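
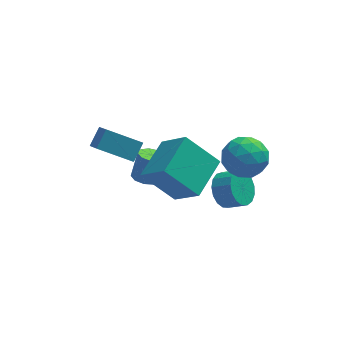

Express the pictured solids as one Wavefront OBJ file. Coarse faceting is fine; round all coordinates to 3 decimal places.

v 1.773 -1.642 1.022
v 2.422 -2.558 0.792
v 0.838 -2.622 2.288
v 1.487 -3.538 2.058
v 1.945 -2.628 2.583
v 2.523 -2.022 1.8
v 0.737 -3.158 1.28
v 1.315 -2.552 0.497
v 1.782 -3.495 0.951
v 2.529 -3.167 1.757
v 0.731 -2.013 1.323
v 1.478 -1.685 2.129
v 2.18 -2.013 0.796
v 1.08 -3.167 2.284
v 1.35 -2.632 2.593
v 1.731 -3.17 2.457
v 2.239 -1.699 1.389
v 2.621 -2.237 1.253
v 2.34 -2.279 2.306
v 0.639 -2.943 1.827
v 1.021 -3.481 1.691
v 1.529 -2.01 0.623
v 1.91 -2.548 0.487
v 0.92 -2.901 0.774
v 2.185 -3.103 0.754
v 1.635 -3.679 1.498
v 1.194 -3.456 1.041
v 1.534 -3.099 0.581
v 2.624 -2.91 1.228
v 2.074 -3.487 1.972
v 2.344 -2.952 2.28
v 2.683 -2.595 1.82
v 2.248 -3.461 1.321
v 1.186 -1.693 1.108
v 0.636 -2.27 1.852
v 0.577 -2.585 1.26
v 0.916 -2.228 0.8
v 1.625 -1.501 1.582
v 1.075 -2.077 2.326
v 1.726 -2.081 2.499
v 2.066 -1.724 2.039
v 1.012 -1.719 1.759
v -2.315 1.669 -4.211
v -1.936 2.213 -4.492
v -1.546 2.635 -3.15
v -1.925 2.091 -2.869
v -2.398 2.358 -4.403
v -2.008 2.78 -3.061
v -2.821 2.181 -4.225
v -2.431 2.602 -2.882
v -3.008 1.764 -4.04
v -2.618 2.186 -2.697
v -2.87 1.303 -3.935
v -2.48 1.725 -2.593
v -2.473 1.013 -3.959
v -2.082 1.435 -2.617
v -2.001 1.03 -4.102
v -1.611 1.452 -2.759
v -1.677 1.346 -4.295
v -1.287 1.768 -2.953
v -1.651 1.813 -4.449
v -1.261 2.235 -3.107
v -2.903 -1.241 -0.649
v -1.96 -2.323 0.744
v -1.675 0.507 -0.122
v -0.732 -0.575 1.271
v -1.408 -1.845 -2.131
v -0.465 -2.927 -0.738
v -0.18 -0.097 -1.604
v 0.763 -1.179 -0.211
v -3.367 0.079 -0.755
v -3.146 -0.932 0.097
v -4.99 0.458 0.116
v -4.769 -0.553 0.967
v -2.851 0.753 -0.087
v -2.63 -0.258 0.764
v -4.474 1.132 0.783
v -4.253 0.121 1.635
v 1.198 0.146 -4.068
v 1.605 -0.195 -4.892
v 2.409 -0.627 -4.315
v 2.002 -0.286 -3.492
v 1.796 0.23 -4.84
v 2.601 -0.202 -4.263
v 1.85 0.636 -4.611
v 2.655 0.204 -4.034
v 1.755 0.93 -4.258
v 2.559 0.498 -3.681
v 1.532 1.044 -3.861
v 2.336 0.612 -3.285
v 1.232 0.952 -3.512
v 2.037 0.52 -2.935
v 0.925 0.676 -3.29
v 1.729 0.244 -2.714
v 0.68 0.278 -3.247
v 1.484 -0.154 -2.67
v 0.554 -0.15 -3.392
v 1.358 -0.582 -2.815
v 0.575 -0.51 -3.691
v 1.379 -0.942 -3.115
v 0.739 -0.72 -4.077
v 1.543 -1.152 -3.501
v 1.008 -0.731 -4.461
v 1.812 -1.164 -3.885
v 1.321 -0.542 -4.755
v 2.125 -0.974 -4.179
f 1 38 17
f 38 12 41
f 17 41 6
f 38 41 17
f 1 17 13
f 17 6 18
f 13 18 2
f 17 18 13
f 1 13 22
f 13 2 23
f 22 23 8
f 13 23 22
f 1 22 34
f 22 8 37
f 34 37 11
f 22 37 34
f 1 34 38
f 34 11 42
f 38 42 12
f 34 42 38
f 2 18 29
f 18 6 32
f 29 32 10
f 18 32 29
f 6 41 19
f 41 12 40
f 19 40 5
f 41 40 19
f 12 42 39
f 42 11 35
f 39 35 3
f 42 35 39
f 11 37 36
f 37 8 24
f 36 24 7
f 37 24 36
f 8 23 28
f 23 2 25
f 28 25 9
f 23 25 28
f 4 30 16
f 30 10 31
f 16 31 5
f 30 31 16
f 4 16 14
f 16 5 15
f 14 15 3
f 16 15 14
f 4 14 21
f 14 3 20
f 21 20 7
f 14 20 21
f 4 21 26
f 21 7 27
f 26 27 9
f 21 27 26
f 4 26 30
f 26 9 33
f 30 33 10
f 26 33 30
f 5 31 19
f 31 10 32
f 19 32 6
f 31 32 19
f 3 15 39
f 15 5 40
f 39 40 12
f 15 40 39
f 7 20 36
f 20 3 35
f 36 35 11
f 20 35 36
f 9 27 28
f 27 7 24
f 28 24 8
f 27 24 28
f 10 33 29
f 33 9 25
f 29 25 2
f 33 25 29
f 44 43 47
f 44 47 45
f 45 47 48
f 45 48 46
f 47 43 49
f 47 49 48
f 48 49 50
f 48 50 46
f 49 43 51
f 49 51 50
f 50 51 52
f 50 52 46
f 51 43 53
f 51 53 52
f 52 53 54
f 52 54 46
f 53 43 55
f 53 55 54
f 54 55 56
f 54 56 46
f 55 43 57
f 55 57 56
f 56 57 58
f 56 58 46
f 57 43 59
f 57 59 58
f 58 59 60
f 58 60 46
f 59 43 61
f 59 61 60
f 60 61 62
f 60 62 46
f 61 43 44
f 61 44 62
f 62 44 45
f 62 45 46
f 64 66 63
f 67 64 63
f 63 66 65
f 65 67 63
f 64 70 66
f 68 64 67
f 68 70 64
f 66 70 65
f 69 67 65
f 65 70 69
f 69 68 67
f 70 68 69
f 72 74 71
f 75 72 71
f 71 74 73
f 73 75 71
f 72 78 74
f 76 72 75
f 76 78 72
f 74 78 73
f 77 75 73
f 73 78 77
f 77 76 75
f 78 76 77
f 80 79 83
f 80 83 81
f 81 83 84
f 81 84 82
f 83 79 85
f 83 85 84
f 84 85 86
f 84 86 82
f 85 79 87
f 85 87 86
f 86 87 88
f 86 88 82
f 87 79 89
f 87 89 88
f 88 89 90
f 88 90 82
f 89 79 91
f 89 91 90
f 90 91 92
f 90 92 82
f 91 79 93
f 91 93 92
f 92 93 94
f 92 94 82
f 93 79 95
f 93 95 94
f 94 95 96
f 94 96 82
f 95 79 97
f 95 97 96
f 96 97 98
f 96 98 82
f 97 79 99
f 97 99 98
f 98 99 100
f 98 100 82
f 99 79 101
f 99 101 100
f 100 101 102
f 100 102 82
f 101 79 103
f 101 103 102
f 102 103 104
f 102 104 82
f 103 79 105
f 103 105 104
f 104 105 106
f 104 106 82
f 105 79 80
f 105 80 106
f 106 80 81
f 106 81 82



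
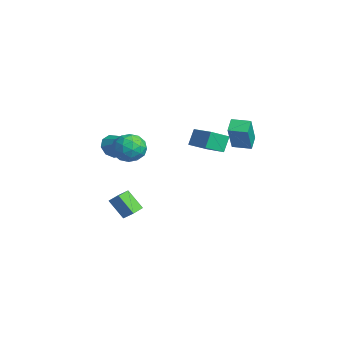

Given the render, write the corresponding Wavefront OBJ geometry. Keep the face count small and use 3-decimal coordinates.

v 3.33 2.988 2.878
v 4.262 2.337 4.62
v 2.717 3.441 3.375
v 3.649 2.791 5.117
v 3.971 3.869 2.863
v 4.903 3.219 4.605
v 3.358 4.323 3.36
v 4.29 3.672 5.102
v -3.088 -1.494 0.87
v -2.571 -1.668 0.218
v -1.372 -0.966 2.09
v -2.731 -1.109 0.202
v -3.058 -0.731 0.498
v -3.399 -0.709 0.968
v -3.594 -1.055 1.393
v -3.553 -1.606 1.573
v -3.294 -2.105 1.424
v -2.938 -2.318 1.017
v -2.653 -2.145 0.54
v -0.537 -1.141 2.188
v 0.431 -0.801 2.091
v 0.029 -2.699 2.369
v 0.997 -2.359 2.272
v 0.448 -2.12 3.111
v 0.099 -1.157 2.999
v 0.361 -2.343 1.461
v 0.012 -1.38 1.349
v 0.986 -1.544 1.642
v 1.04 -1.406 2.662
v -0.58 -2.094 1.798
v -0.526 -1.956 2.818
v -0.102 -0.834 2.124
v 0.562 -2.666 2.336
v 0.24 -2.525 2.829
v 0.809 -2.325 2.772
v -0.298 -1.044 2.657
v 0.271 -0.844 2.601
v 0.281 -1.619 3.2
v 0.189 -2.656 1.859
v 0.758 -2.456 1.803
v -0.349 -1.175 1.688
v 0.22 -0.975 1.631
v 0.179 -1.881 1.26
v 0.793 -1.071 1.803
v 1.125 -1.987 1.909
v 0.752 -1.977 1.432
v 0.546 -1.411 1.367
v 0.824 -0.99 2.402
v 1.157 -1.906 2.508
v 0.834 -1.765 3.001
v 0.629 -1.199 2.936
v 1.15 -1.426 2.138
v -0.697 -1.594 1.952
v -0.364 -2.51 2.058
v -0.169 -2.301 1.524
v -0.374 -1.735 1.459
v -0.665 -1.513 2.551
v -0.333 -2.429 2.657
v -0.086 -2.089 3.093
v -0.292 -1.523 3.028
v -0.69 -2.074 2.322
v -2.773 -1.387 -2.938
v -2.256 -0.966 -2.379
v -2.018 -0.788 -4.088
v -1.501 -0.367 -3.529
v -2.139 -2.173 -2.931
v -1.622 -1.752 -2.372
v -1.384 -1.574 -4.081
v -0.867 -1.153 -3.522
v 0.428 1.621 2.009
v 0.078 2.088 2.976
v 0.352 2.733 1.443
v 0.002 3.201 2.411
v 2.098 1.959 2.449
v 1.748 2.427 3.417
v 2.022 3.072 1.884
v 1.672 3.539 2.851
f 2 4 1
f 5 2 1
f 1 4 3
f 3 5 1
f 2 8 4
f 6 2 5
f 6 8 2
f 4 8 3
f 7 5 3
f 3 8 7
f 7 6 5
f 8 6 7
f 10 9 12
f 10 12 11
f 12 9 13
f 12 13 11
f 13 9 14
f 13 14 11
f 14 9 15
f 14 15 11
f 15 9 16
f 15 16 11
f 16 9 17
f 16 17 11
f 17 9 18
f 17 18 11
f 18 9 19
f 18 19 11
f 19 9 10
f 19 10 11
f 20 57 36
f 57 31 60
f 36 60 25
f 57 60 36
f 20 36 32
f 36 25 37
f 32 37 21
f 36 37 32
f 20 32 41
f 32 21 42
f 41 42 27
f 32 42 41
f 20 41 53
f 41 27 56
f 53 56 30
f 41 56 53
f 20 53 57
f 53 30 61
f 57 61 31
f 53 61 57
f 21 37 48
f 37 25 51
f 48 51 29
f 37 51 48
f 25 60 38
f 60 31 59
f 38 59 24
f 60 59 38
f 31 61 58
f 61 30 54
f 58 54 22
f 61 54 58
f 30 56 55
f 56 27 43
f 55 43 26
f 56 43 55
f 27 42 47
f 42 21 44
f 47 44 28
f 42 44 47
f 23 49 35
f 49 29 50
f 35 50 24
f 49 50 35
f 23 35 33
f 35 24 34
f 33 34 22
f 35 34 33
f 23 33 40
f 33 22 39
f 40 39 26
f 33 39 40
f 23 40 45
f 40 26 46
f 45 46 28
f 40 46 45
f 23 45 49
f 45 28 52
f 49 52 29
f 45 52 49
f 24 50 38
f 50 29 51
f 38 51 25
f 50 51 38
f 22 34 58
f 34 24 59
f 58 59 31
f 34 59 58
f 26 39 55
f 39 22 54
f 55 54 30
f 39 54 55
f 28 46 47
f 46 26 43
f 47 43 27
f 46 43 47
f 29 52 48
f 52 28 44
f 48 44 21
f 52 44 48
f 63 65 62
f 66 63 62
f 62 65 64
f 64 66 62
f 63 69 65
f 67 63 66
f 67 69 63
f 65 69 64
f 68 66 64
f 64 69 68
f 68 67 66
f 69 67 68
f 71 73 70
f 74 71 70
f 70 73 72
f 72 74 70
f 71 77 73
f 75 71 74
f 75 77 71
f 73 77 72
f 76 74 72
f 72 77 76
f 76 75 74
f 77 75 76



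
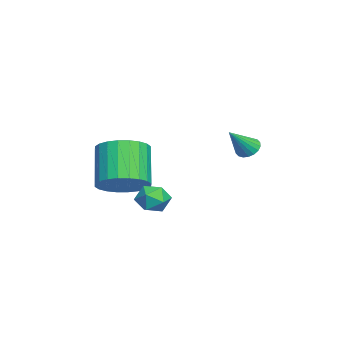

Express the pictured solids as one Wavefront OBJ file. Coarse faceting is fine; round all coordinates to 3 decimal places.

v -2.586 -0.025 -2.579
v -1.944 0.12 -2.328
v -2.116 -0.52 -3.492
v -1.474 -0.375 -3.241
v -1.879 -0.853 -2.918
v -2.169 -0.547 -2.354
v -1.891 0.147 -3.466
v -2.181 0.453 -2.902
v -1.514 0.227 -2.876
v -1.507 -0.391 -2.537
v -2.553 -0.009 -3.283
v -2.546 -0.627 -2.944
v -2.295 -1.282 -2.399
v -1.51 -1.36 -1.769
v -2.659 -1.496 -0.352
v -3.445 -1.418 -0.981
v -1.564 -0.97 -1.776
v -2.713 -1.105 -0.358
v -1.73 -0.628 -1.878
v -2.879 -0.763 -0.46
v -1.982 -0.385 -2.059
v -3.131 -0.52 -0.641
v -2.281 -0.278 -2.292
v -3.431 -0.413 -0.874
v -2.583 -0.325 -2.541
v -3.732 -0.46 -1.123
v -2.841 -0.517 -2.768
v -3.99 -0.652 -1.351
v -3.016 -0.826 -2.94
v -4.165 -0.961 -1.522
v -3.081 -1.204 -3.028
v -4.23 -1.34 -1.611
v -3.027 -1.595 -3.022
v -4.176 -1.73 -1.604
v -2.861 -1.937 -2.92
v -4.01 -2.072 -1.502
v -2.609 -2.18 -2.739
v -3.758 -2.315 -1.321
v -2.309 -2.287 -2.506
v -3.459 -2.422 -1.088
v -2.008 -2.24 -2.257
v -3.157 -2.375 -0.839
v -1.75 -2.048 -2.029
v -2.899 -2.183 -0.612
v -1.575 -1.739 -1.858
v -2.724 -1.874 -0.44
v -3.249 3.059 -0.778
v -2.829 3.108 -1.063
v -2.511 2.421 0.198
v -2.828 3.298 -0.94
v -2.911 3.441 -0.784
v -3.061 3.508 -0.627
v -3.248 3.486 -0.5
v -3.435 3.379 -0.428
v -3.585 3.209 -0.426
v -3.669 3.009 -0.493
v -3.669 2.819 -0.617
v -3.586 2.676 -0.773
v -3.437 2.609 -0.93
v -3.25 2.631 -1.057
v -3.063 2.738 -1.128
v -2.912 2.908 -1.131
f 1 12 6
f 1 6 2
f 1 2 8
f 1 8 11
f 1 11 12
f 2 6 10
f 6 12 5
f 12 11 3
f 11 8 7
f 8 2 9
f 4 10 5
f 4 5 3
f 4 3 7
f 4 7 9
f 4 9 10
f 5 10 6
f 3 5 12
f 7 3 11
f 9 7 8
f 10 9 2
f 14 13 17
f 14 17 15
f 15 17 18
f 15 18 16
f 17 13 19
f 17 19 18
f 18 19 20
f 18 20 16
f 19 13 21
f 19 21 20
f 20 21 22
f 20 22 16
f 21 13 23
f 21 23 22
f 22 23 24
f 22 24 16
f 23 13 25
f 23 25 24
f 24 25 26
f 24 26 16
f 25 13 27
f 25 27 26
f 26 27 28
f 26 28 16
f 27 13 29
f 27 29 28
f 28 29 30
f 28 30 16
f 29 13 31
f 29 31 30
f 30 31 32
f 30 32 16
f 31 13 33
f 31 33 32
f 32 33 34
f 32 34 16
f 33 13 35
f 33 35 34
f 34 35 36
f 34 36 16
f 35 13 37
f 35 37 36
f 36 37 38
f 36 38 16
f 37 13 39
f 37 39 38
f 38 39 40
f 38 40 16
f 39 13 41
f 39 41 40
f 40 41 42
f 40 42 16
f 41 13 43
f 41 43 42
f 42 43 44
f 42 44 16
f 43 13 45
f 43 45 44
f 44 45 46
f 44 46 16
f 45 13 14
f 45 14 46
f 46 14 15
f 46 15 16
f 48 47 50
f 48 50 49
f 50 47 51
f 50 51 49
f 51 47 52
f 51 52 49
f 52 47 53
f 52 53 49
f 53 47 54
f 53 54 49
f 54 47 55
f 54 55 49
f 55 47 56
f 55 56 49
f 56 47 57
f 56 57 49
f 57 47 58
f 57 58 49
f 58 47 59
f 58 59 49
f 59 47 60
f 59 60 49
f 60 47 61
f 60 61 49
f 61 47 62
f 61 62 49
f 62 47 48
f 62 48 49



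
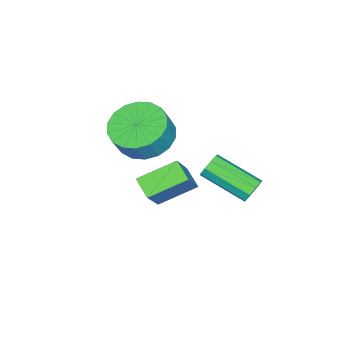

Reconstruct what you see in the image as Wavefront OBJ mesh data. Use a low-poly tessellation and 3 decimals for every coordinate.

v 0.588 -2.875 3.497
v 1.177 -2.024 3.224
v 1.661 -2.075 4.11
v 1.072 -2.925 4.383
v 0.801 -1.828 3.441
v 1.285 -1.878 4.326
v 0.383 -1.838 3.669
v 0.867 -1.889 4.554
v 0.006 -2.054 3.863
v 0.49 -2.105 4.748
v -0.256 -2.433 3.984
v 0.227 -2.484 4.869
v -0.351 -2.899 4.009
v 0.132 -2.95 4.894
v -0.26 -3.36 3.933
v 0.224 -3.411 4.818
v -0.001 -3.725 3.77
v 0.483 -3.776 4.656
v 0.375 -3.922 3.554
v 0.859 -3.972 4.439
v 0.793 -3.911 3.326
v 1.277 -3.962 4.211
v 1.17 -3.695 3.132
v 1.654 -3.746 4.017
v 1.433 -3.316 3.011
v 1.916 -3.367 3.896
v 1.528 -2.85 2.986
v 2.011 -2.901 3.871
v 1.436 -2.389 3.062
v 1.92 -2.44 3.947
v 0.77 1.371 2.555
v 1.065 1.218 2.169
v 1.165 -0.425 2.898
v 0.87 -0.271 3.285
v 1.263 1.344 2.426
v 1.363 -0.299 3.156
v 1.23 1.483 2.745
v 1.33 -0.159 3.474
v 0.982 1.57 2.974
v 1.082 -0.072 3.703
v 0.635 1.564 3.008
v 0.735 -0.079 3.737
v 0.351 1.468 2.83
v 0.451 -0.175 3.559
v 0.263 1.326 2.523
v 0.363 -0.316 3.253
v 0.412 1.206 2.232
v 0.512 -0.437 2.961
v 0.729 1.163 2.092
v 0.829 -0.48 2.821
v 1.624 -2.211 1.875
v 0.626 -1.251 2.502
v 1.961 -1.57 1.43
v 0.963 -0.61 2.056
v 2.837 -1.87 3.284
v 1.839 -0.91 3.91
v 3.174 -1.229 2.838
v 2.176 -0.269 3.465
f 2 1 5
f 2 5 3
f 3 5 6
f 3 6 4
f 5 1 7
f 5 7 6
f 6 7 8
f 6 8 4
f 7 1 9
f 7 9 8
f 8 9 10
f 8 10 4
f 9 1 11
f 9 11 10
f 10 11 12
f 10 12 4
f 11 1 13
f 11 13 12
f 12 13 14
f 12 14 4
f 13 1 15
f 13 15 14
f 14 15 16
f 14 16 4
f 15 1 17
f 15 17 16
f 16 17 18
f 16 18 4
f 17 1 19
f 17 19 18
f 18 19 20
f 18 20 4
f 19 1 21
f 19 21 20
f 20 21 22
f 20 22 4
f 21 1 23
f 21 23 22
f 22 23 24
f 22 24 4
f 23 1 25
f 23 25 24
f 24 25 26
f 24 26 4
f 25 1 27
f 25 27 26
f 26 27 28
f 26 28 4
f 27 1 29
f 27 29 28
f 28 29 30
f 28 30 4
f 29 1 2
f 29 2 30
f 30 2 3
f 30 3 4
f 32 31 35
f 32 35 33
f 33 35 36
f 33 36 34
f 35 31 37
f 35 37 36
f 36 37 38
f 36 38 34
f 37 31 39
f 37 39 38
f 38 39 40
f 38 40 34
f 39 31 41
f 39 41 40
f 40 41 42
f 40 42 34
f 41 31 43
f 41 43 42
f 42 43 44
f 42 44 34
f 43 31 45
f 43 45 44
f 44 45 46
f 44 46 34
f 45 31 47
f 45 47 46
f 46 47 48
f 46 48 34
f 47 31 49
f 47 49 48
f 48 49 50
f 48 50 34
f 49 31 32
f 49 32 50
f 50 32 33
f 50 33 34
f 52 54 51
f 55 52 51
f 51 54 53
f 53 55 51
f 52 58 54
f 56 52 55
f 56 58 52
f 54 58 53
f 57 55 53
f 53 58 57
f 57 56 55
f 58 56 57



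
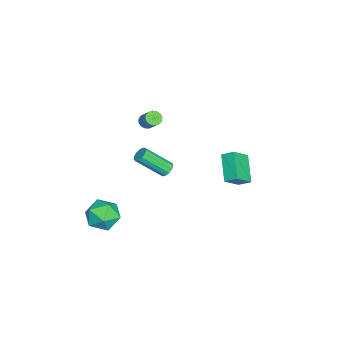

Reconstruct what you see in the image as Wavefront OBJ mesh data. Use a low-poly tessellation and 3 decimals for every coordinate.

v 2.87 -2.801 -2.371
v 3.691 -3.586 -2.104
v 1.709 -4.194 -2.896
v 2.53 -4.979 -2.629
v 2.005 -4.373 -1.782
v 2.723 -3.511 -1.457
v 2.677 -4.269 -3.543
v 3.395 -3.407 -3.218
v 3.572 -4.493 -2.828
v 3.156 -4.557 -1.739
v 2.244 -3.223 -3.261
v 1.828 -3.287 -2.172
v -3.084 -2.586 1.408
v -2.733 -2.401 1.056
v -2.126 -1.829 1.96
v -2.476 -2.014 2.312
v -2.93 -2.21 1.067
v -2.323 -1.639 1.971
v -3.168 -2.12 1.17
v -2.56 -1.548 2.074
v -3.383 -2.154 1.336
v -2.776 -1.583 2.24
v -3.518 -2.305 1.522
v -2.911 -1.733 2.426
v -3.537 -2.53 1.677
v -2.929 -1.958 2.581
v -3.434 -2.771 1.76
v -2.827 -2.199 2.664
v -3.237 -2.961 1.749
v -2.63 -2.39 2.653
v -3 -3.052 1.646
v -2.392 -2.48 2.55
v -2.784 -3.017 1.48
v -2.177 -2.446 2.384
v -2.649 -2.867 1.294
v -2.042 -2.295 2.198
v -2.631 -2.642 1.139
v -2.023 -2.07 2.043
v 2.711 3.961 1.811
v 1.242 3.498 2.817
v 2.792 4.679 2.259
v 1.323 4.216 3.265
v 3.537 3.304 2.715
v 2.068 2.841 3.721
v 3.618 4.022 3.163
v 2.149 3.559 4.169
v 2.281 -0.2 2.006
v 2.466 -0.508 1.63
v 2.784 -1.988 2.998
v 2.599 -1.68 3.374
v 2.696 -0.361 1.736
v 3.014 -1.84 3.105
v 2.794 -0.162 1.928
v 3.112 -1.641 3.296
v 2.729 0.024 2.144
v 3.047 -1.455 3.513
v 2.522 0.139 2.317
v 2.84 -1.34 3.685
v 2.239 0.147 2.391
v 2.557 -1.333 3.759
v 1.969 0.044 2.342
v 2.287 -1.435 3.711
v 1.798 -0.137 2.187
v 2.116 -1.616 3.555
v 1.78 -0.337 1.974
v 2.098 -1.817 3.342
v 1.922 -0.495 1.771
v 2.24 -1.974 3.14
v 2.178 -0.558 1.643
v 2.496 -2.037 3.011
f 1 12 6
f 1 6 2
f 1 2 8
f 1 8 11
f 1 11 12
f 2 6 10
f 6 12 5
f 12 11 3
f 11 8 7
f 8 2 9
f 4 10 5
f 4 5 3
f 4 3 7
f 4 7 9
f 4 9 10
f 5 10 6
f 3 5 12
f 7 3 11
f 9 7 8
f 10 9 2
f 14 13 17
f 14 17 15
f 15 17 18
f 15 18 16
f 17 13 19
f 17 19 18
f 18 19 20
f 18 20 16
f 19 13 21
f 19 21 20
f 20 21 22
f 20 22 16
f 21 13 23
f 21 23 22
f 22 23 24
f 22 24 16
f 23 13 25
f 23 25 24
f 24 25 26
f 24 26 16
f 25 13 27
f 25 27 26
f 26 27 28
f 26 28 16
f 27 13 29
f 27 29 28
f 28 29 30
f 28 30 16
f 29 13 31
f 29 31 30
f 30 31 32
f 30 32 16
f 31 13 33
f 31 33 32
f 32 33 34
f 32 34 16
f 33 13 35
f 33 35 34
f 34 35 36
f 34 36 16
f 35 13 37
f 35 37 36
f 36 37 38
f 36 38 16
f 37 13 14
f 37 14 38
f 38 14 15
f 38 15 16
f 40 42 39
f 43 40 39
f 39 42 41
f 41 43 39
f 40 46 42
f 44 40 43
f 44 46 40
f 42 46 41
f 45 43 41
f 41 46 45
f 45 44 43
f 46 44 45
f 48 47 51
f 48 51 49
f 49 51 52
f 49 52 50
f 51 47 53
f 51 53 52
f 52 53 54
f 52 54 50
f 53 47 55
f 53 55 54
f 54 55 56
f 54 56 50
f 55 47 57
f 55 57 56
f 56 57 58
f 56 58 50
f 57 47 59
f 57 59 58
f 58 59 60
f 58 60 50
f 59 47 61
f 59 61 60
f 60 61 62
f 60 62 50
f 61 47 63
f 61 63 62
f 62 63 64
f 62 64 50
f 63 47 65
f 63 65 64
f 64 65 66
f 64 66 50
f 65 47 67
f 65 67 66
f 66 67 68
f 66 68 50
f 67 47 69
f 67 69 68
f 68 69 70
f 68 70 50
f 69 47 48
f 69 48 70
f 70 48 49
f 70 49 50



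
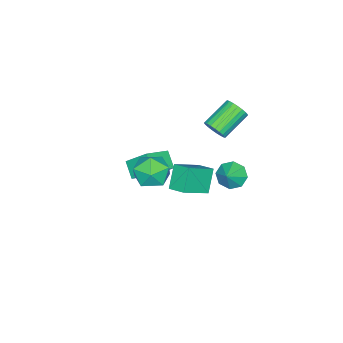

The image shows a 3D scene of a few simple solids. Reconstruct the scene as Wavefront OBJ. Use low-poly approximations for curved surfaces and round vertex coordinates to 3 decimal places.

v 2.42 -0.178 1.89
v 3.186 0.753 1.982
v 3.734 -1.153 0.818
v 4.5 -0.222 0.91
v 4.242 -0.891 1.883
v 3.43 -0.288 2.546
v 3.49 -0.112 0.254
v 2.678 0.491 0.917
v 3.848 0.794 0.971
v 4.312 0.312 1.978
v 2.608 -0.712 0.822
v 3.072 -1.194 1.829
v -0.436 1.465 2.853
v -0.014 1.744 3.434
v -1.661 2.213 4.407
v -2.084 1.935 3.827
v -0.05 2.002 3.248
v -1.697 2.472 4.221
v -0.153 2.167 2.994
v -1.8 2.637 3.967
v -0.305 2.211 2.716
v -1.952 2.681 3.689
v -0.48 2.126 2.461
v -2.127 2.596 3.434
v -0.647 1.927 2.274
v -2.294 2.397 3.247
v -0.778 1.648 2.188
v -2.425 2.117 3.161
v -0.849 1.337 2.216
v -2.497 1.807 3.189
v -0.85 1.048 2.355
v -2.497 1.518 3.328
v -0.779 0.832 2.58
v -2.426 1.302 3.553
v -0.648 0.725 2.852
v -2.296 1.195 3.825
v -0.481 0.746 3.125
v -2.129 1.216 4.098
v -0.307 0.891 3.35
v -1.954 1.361 4.323
v -0.154 1.136 3.49
v -1.802 1.605 4.463
v -0.051 1.437 3.519
v -1.698 1.907 4.493
v -0.905 -4.836 -3.42
v -1.055 -3.487 -2.163
v -2.498 -4.353 -4.129
v -2.649 -3.004 -2.872
v -0.311 -4.036 -4.208
v -0.462 -2.687 -2.951
v -1.905 -3.553 -4.917
v -2.055 -2.204 -3.66
v 1.211 3.554 1.134
v 1.752 3.076 0.58
v 2.129 3.766 1.846
v 1.727 3.751 0.411
v 1.4 4.311 0.665
v 0.962 4.427 1.195
v 0.671 4.032 1.689
v 0.696 3.357 1.858
v 1.023 2.797 1.603
v 1.46 2.681 1.074
v 1.258 -0.126 0.341
v 1.462 0.968 0.701
v -0.343 0.513 -0.693
v -0.139 1.607 -0.332
v 2.219 0.133 -0.988
v 2.423 1.227 -0.627
v 0.618 0.772 -2.021
v 0.822 1.866 -1.661
f 1 12 6
f 1 6 2
f 1 2 8
f 1 8 11
f 1 11 12
f 2 6 10
f 6 12 5
f 12 11 3
f 11 8 7
f 8 2 9
f 4 10 5
f 4 5 3
f 4 3 7
f 4 7 9
f 4 9 10
f 5 10 6
f 3 5 12
f 7 3 11
f 9 7 8
f 10 9 2
f 14 13 17
f 14 17 15
f 15 17 18
f 15 18 16
f 17 13 19
f 17 19 18
f 18 19 20
f 18 20 16
f 19 13 21
f 19 21 20
f 20 21 22
f 20 22 16
f 21 13 23
f 21 23 22
f 22 23 24
f 22 24 16
f 23 13 25
f 23 25 24
f 24 25 26
f 24 26 16
f 25 13 27
f 25 27 26
f 26 27 28
f 26 28 16
f 27 13 29
f 27 29 28
f 28 29 30
f 28 30 16
f 29 13 31
f 29 31 30
f 30 31 32
f 30 32 16
f 31 13 33
f 31 33 32
f 32 33 34
f 32 34 16
f 33 13 35
f 33 35 34
f 34 35 36
f 34 36 16
f 35 13 37
f 35 37 36
f 36 37 38
f 36 38 16
f 37 13 39
f 37 39 38
f 38 39 40
f 38 40 16
f 39 13 41
f 39 41 40
f 40 41 42
f 40 42 16
f 41 13 43
f 41 43 42
f 42 43 44
f 42 44 16
f 43 13 14
f 43 14 44
f 44 14 15
f 44 15 16
f 46 48 45
f 49 46 45
f 45 48 47
f 47 49 45
f 46 52 48
f 50 46 49
f 50 52 46
f 48 52 47
f 51 49 47
f 47 52 51
f 51 50 49
f 52 50 51
f 54 53 56
f 54 56 55
f 56 53 57
f 56 57 55
f 57 53 58
f 57 58 55
f 58 53 59
f 58 59 55
f 59 53 60
f 59 60 55
f 60 53 61
f 60 61 55
f 61 53 62
f 61 62 55
f 62 53 54
f 62 54 55
f 64 66 63
f 67 64 63
f 63 66 65
f 65 67 63
f 64 70 66
f 68 64 67
f 68 70 64
f 66 70 65
f 69 67 65
f 65 70 69
f 69 68 67
f 70 68 69



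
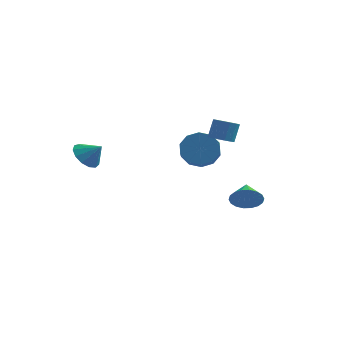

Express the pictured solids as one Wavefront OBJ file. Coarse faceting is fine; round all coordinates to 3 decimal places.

v -3.632 -3.641 2.293
v -3.081 -3.879 1.677
v -2.828 -3.679 3.027
v -3.07 -3.395 1.69
v -3.237 -2.989 1.894
v -3.53 -2.789 2.225
v -3.855 -2.86 2.578
v -4.109 -3.179 2.839
v -4.212 -3.644 2.928
v -4.131 -4.108 2.814
v -3.891 -4.424 2.535
v -3.57 -4.491 2.179
v -3.268 -4.288 1.859
v 2.001 0.207 2.501
v 2.663 0.212 2.398
v 2.821 0.657 3.436
v 2.159 0.653 3.539
v 2.534 0.545 2.275
v 2.692 0.99 3.313
v 2.236 0.77 2.224
v 2.394 1.216 3.262
v 1.863 0.817 2.261
v 2.021 1.262 3.298
v 1.534 0.671 2.374
v 1.692 1.116 3.411
v 1.353 0.377 2.527
v 1.511 0.822 3.565
v 1.378 0.029 2.672
v 1.536 0.474 3.71
v 1.601 -0.262 2.763
v 1.759 0.183 3.801
v 1.951 -0.404 2.771
v 2.109 0.041 3.809
v 2.316 -0.352 2.693
v 2.474 0.093 3.731
v 2.582 -0.122 2.554
v 2.74 0.323 3.592
v 0.18 3.103 0.332
v 1.084 3.521 0.666
v 1.363 2.375 1.343
v 0.46 1.957 1.008
v 0.624 3.665 1.1
v 0.903 2.519 1.777
v -0.006 3.594 1.24
v 0.273 2.448 1.917
v -0.564 3.336 1.034
v -0.285 2.19 1.711
v -0.838 2.989 0.559
v -0.559 1.843 1.236
v -0.723 2.685 -0.003
v -0.444 1.539 0.674
v -0.263 2.541 -0.437
v 0.016 1.395 0.24
v 0.367 2.612 -0.577
v 0.646 1.466 0.1
v 0.925 2.87 -0.371
v 1.204 1.724 0.306
v 1.199 3.217 0.104
v 1.478 2.071 0.781
v 3.153 0.875 -1.75
v 3.714 0.723 -1.089
v 2.867 1.985 -1.25
v 3.94 0.901 -1.355
v 4.009 1.074 -1.7
v 3.909 1.207 -2.054
v 3.659 1.275 -2.348
v 3.309 1.264 -2.524
v 2.928 1.175 -2.546
v 2.592 1.027 -2.41
v 2.367 0.849 -2.144
v 2.297 0.677 -1.799
v 2.397 0.543 -1.445
v 2.647 0.475 -1.151
v 2.997 0.487 -0.975
v 3.378 0.575 -0.953
f 2 1 4
f 2 4 3
f 4 1 5
f 4 5 3
f 5 1 6
f 5 6 3
f 6 1 7
f 6 7 3
f 7 1 8
f 7 8 3
f 8 1 9
f 8 9 3
f 9 1 10
f 9 10 3
f 10 1 11
f 10 11 3
f 11 1 12
f 11 12 3
f 12 1 13
f 12 13 3
f 13 1 2
f 13 2 3
f 15 14 18
f 15 18 16
f 16 18 19
f 16 19 17
f 18 14 20
f 18 20 19
f 19 20 21
f 19 21 17
f 20 14 22
f 20 22 21
f 21 22 23
f 21 23 17
f 22 14 24
f 22 24 23
f 23 24 25
f 23 25 17
f 24 14 26
f 24 26 25
f 25 26 27
f 25 27 17
f 26 14 28
f 26 28 27
f 27 28 29
f 27 29 17
f 28 14 30
f 28 30 29
f 29 30 31
f 29 31 17
f 30 14 32
f 30 32 31
f 31 32 33
f 31 33 17
f 32 14 34
f 32 34 33
f 33 34 35
f 33 35 17
f 34 14 36
f 34 36 35
f 35 36 37
f 35 37 17
f 36 14 15
f 36 15 37
f 37 15 16
f 37 16 17
f 39 38 42
f 39 42 40
f 40 42 43
f 40 43 41
f 42 38 44
f 42 44 43
f 43 44 45
f 43 45 41
f 44 38 46
f 44 46 45
f 45 46 47
f 45 47 41
f 46 38 48
f 46 48 47
f 47 48 49
f 47 49 41
f 48 38 50
f 48 50 49
f 49 50 51
f 49 51 41
f 50 38 52
f 50 52 51
f 51 52 53
f 51 53 41
f 52 38 54
f 52 54 53
f 53 54 55
f 53 55 41
f 54 38 56
f 54 56 55
f 55 56 57
f 55 57 41
f 56 38 58
f 56 58 57
f 57 58 59
f 57 59 41
f 58 38 39
f 58 39 59
f 59 39 40
f 59 40 41
f 61 60 63
f 61 63 62
f 63 60 64
f 63 64 62
f 64 60 65
f 64 65 62
f 65 60 66
f 65 66 62
f 66 60 67
f 66 67 62
f 67 60 68
f 67 68 62
f 68 60 69
f 68 69 62
f 69 60 70
f 69 70 62
f 70 60 71
f 70 71 62
f 71 60 72
f 71 72 62
f 72 60 73
f 72 73 62
f 73 60 74
f 73 74 62
f 74 60 75
f 74 75 62
f 75 60 61
f 75 61 62



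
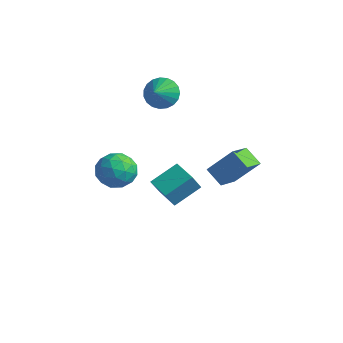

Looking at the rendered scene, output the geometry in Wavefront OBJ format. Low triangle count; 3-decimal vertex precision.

v -3.724 -3.454 -0.159
v -2.99 -2.518 0.23
v -2.37 -3.922 -1.59
v -1.636 -2.986 -1.201
v -1.799 -3.994 -0.478
v -2.636 -3.705 0.406
v -2.724 -2.735 -1.766
v -3.561 -2.446 -0.882
v -2.372 -2.074 -0.763
v -1.801 -2.852 0.032
v -3.559 -3.588 -1.392
v -2.988 -4.366 -0.597
v -3.476 -2.945 0.161
v -1.884 -3.495 -1.521
v -1.98 -4.088 -1.096
v -1.549 -3.537 -0.868
v -3.268 -3.643 0.264
v -2.837 -3.093 0.493
v -2.136 -3.96 0.077
v -2.523 -3.347 -1.853
v -2.092 -2.797 -1.624
v -3.811 -2.903 -0.492
v -3.38 -2.352 -0.264
v -3.224 -2.48 -1.437
v -2.682 -2.134 -0.194
v -1.885 -2.408 -1.035
v -2.525 -2.261 -1.367
v -3.017 -2.091 -0.847
v -2.346 -2.591 0.273
v -1.549 -2.866 -0.567
v -1.645 -3.459 -0.143
v -2.137 -3.289 0.377
v -1.982 -2.33 -0.31
v -3.811 -3.574 -0.793
v -3.014 -3.849 -1.633
v -3.223 -3.151 -1.737
v -3.715 -2.981 -1.217
v -3.475 -4.032 -0.325
v -2.678 -4.306 -1.166
v -2.343 -4.349 -0.513
v -2.835 -4.179 0.007
v -3.378 -4.11 -1.05
v -2.942 0.185 -4.182
v -2.808 -0.624 -2.902
v -2.507 1.804 -3.205
v -2.373 0.995 -1.925
v -1.467 -0.035 -4.475
v -1.333 -0.844 -3.195
v -1.032 1.584 -3.498
v -0.898 0.775 -2.218
v -3.207 0.613 3.619
v -2.507 0.377 2.83
v -2.833 -0.293 4.221
v -2.265 0.651 3.091
v -2.186 0.918 3.443
v -2.283 1.132 3.826
v -2.54 1.257 4.172
v -2.913 1.27 4.423
v -3.336 1.17 4.535
v -3.737 0.973 4.488
v -4.046 0.714 4.291
v -4.21 0.437 3.978
v -4.201 0.191 3.602
v -4.02 0.017 3.23
v -3.698 -0.053 2.924
v -3.292 -0.008 2.739
v -2.87 0.144 2.706
v 3.182 -1.031 0.051
v 2.117 -1.05 0.779
v 2.753 0.427 -0.538
v 1.688 0.409 0.191
v 4.192 -0.129 1.549
v 3.127 -0.147 2.278
v 3.763 1.33 0.961
v 2.698 1.311 1.689
f 1 38 17
f 38 12 41
f 17 41 6
f 38 41 17
f 1 17 13
f 17 6 18
f 13 18 2
f 17 18 13
f 1 13 22
f 13 2 23
f 22 23 8
f 13 23 22
f 1 22 34
f 22 8 37
f 34 37 11
f 22 37 34
f 1 34 38
f 34 11 42
f 38 42 12
f 34 42 38
f 2 18 29
f 18 6 32
f 29 32 10
f 18 32 29
f 6 41 19
f 41 12 40
f 19 40 5
f 41 40 19
f 12 42 39
f 42 11 35
f 39 35 3
f 42 35 39
f 11 37 36
f 37 8 24
f 36 24 7
f 37 24 36
f 8 23 28
f 23 2 25
f 28 25 9
f 23 25 28
f 4 30 16
f 30 10 31
f 16 31 5
f 30 31 16
f 4 16 14
f 16 5 15
f 14 15 3
f 16 15 14
f 4 14 21
f 14 3 20
f 21 20 7
f 14 20 21
f 4 21 26
f 21 7 27
f 26 27 9
f 21 27 26
f 4 26 30
f 26 9 33
f 30 33 10
f 26 33 30
f 5 31 19
f 31 10 32
f 19 32 6
f 31 32 19
f 3 15 39
f 15 5 40
f 39 40 12
f 15 40 39
f 7 20 36
f 20 3 35
f 36 35 11
f 20 35 36
f 9 27 28
f 27 7 24
f 28 24 8
f 27 24 28
f 10 33 29
f 33 9 25
f 29 25 2
f 33 25 29
f 44 46 43
f 47 44 43
f 43 46 45
f 45 47 43
f 44 50 46
f 48 44 47
f 48 50 44
f 46 50 45
f 49 47 45
f 45 50 49
f 49 48 47
f 50 48 49
f 52 51 54
f 52 54 53
f 54 51 55
f 54 55 53
f 55 51 56
f 55 56 53
f 56 51 57
f 56 57 53
f 57 51 58
f 57 58 53
f 58 51 59
f 58 59 53
f 59 51 60
f 59 60 53
f 60 51 61
f 60 61 53
f 61 51 62
f 61 62 53
f 62 51 63
f 62 63 53
f 63 51 64
f 63 64 53
f 64 51 65
f 64 65 53
f 65 51 66
f 65 66 53
f 66 51 67
f 66 67 53
f 67 51 52
f 67 52 53
f 69 71 68
f 72 69 68
f 68 71 70
f 70 72 68
f 69 75 71
f 73 69 72
f 73 75 69
f 71 75 70
f 74 72 70
f 70 75 74
f 74 73 72
f 75 73 74



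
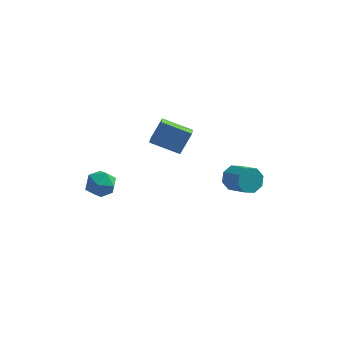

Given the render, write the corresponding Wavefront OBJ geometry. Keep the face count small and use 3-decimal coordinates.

v 0.264 1.331 -0.537
v -1.491 1.408 0.161
v 0.181 2.155 -0.836
v -1.574 2.231 -0.139
v 0.834 1.889 0.839
v -0.921 1.965 1.536
v 0.751 2.712 0.539
v -1.004 2.789 1.237
v -3.779 -0.102 -2.475
v -3.144 -0.86 -2.617
v -4.456 -0.9 -1.243
v -3.821 -1.658 -1.385
v -3.485 -0.783 -1.039
v -3.066 -0.29 -1.8
v -4.534 -1.47 -2.06
v -4.115 -0.977 -2.821
v -3.611 -1.705 -2.361
v -2.963 -1.281 -1.73
v -4.637 -0.479 -2.13
v -3.989 -0.055 -1.499
v 3.055 3.578 -4.003
v 3.687 3.823 -4.596
v 4.736 2.827 -3.89
v 4.105 2.582 -3.297
v 3.685 4.22 -4.033
v 4.735 3.224 -3.327
v 3.315 4.241 -3.452
v 4.364 3.245 -2.747
v 2.793 3.874 -3.194
v 3.842 2.877 -2.489
v 2.424 3.333 -3.41
v 3.473 2.337 -2.704
v 2.425 2.936 -3.973
v 3.475 1.94 -3.267
v 2.796 2.915 -4.553
v 3.845 1.919 -3.848
v 3.318 3.283 -4.811
v 4.367 2.286 -4.106
f 2 4 1
f 5 2 1
f 1 4 3
f 3 5 1
f 2 8 4
f 6 2 5
f 6 8 2
f 4 8 3
f 7 5 3
f 3 8 7
f 7 6 5
f 8 6 7
f 9 20 14
f 9 14 10
f 9 10 16
f 9 16 19
f 9 19 20
f 10 14 18
f 14 20 13
f 20 19 11
f 19 16 15
f 16 10 17
f 12 18 13
f 12 13 11
f 12 11 15
f 12 15 17
f 12 17 18
f 13 18 14
f 11 13 20
f 15 11 19
f 17 15 16
f 18 17 10
f 22 21 25
f 22 25 23
f 23 25 26
f 23 26 24
f 25 21 27
f 25 27 26
f 26 27 28
f 26 28 24
f 27 21 29
f 27 29 28
f 28 29 30
f 28 30 24
f 29 21 31
f 29 31 30
f 30 31 32
f 30 32 24
f 31 21 33
f 31 33 32
f 32 33 34
f 32 34 24
f 33 21 35
f 33 35 34
f 34 35 36
f 34 36 24
f 35 21 37
f 35 37 36
f 36 37 38
f 36 38 24
f 37 21 22
f 37 22 38
f 38 22 23
f 38 23 24



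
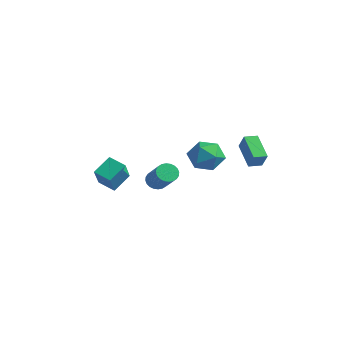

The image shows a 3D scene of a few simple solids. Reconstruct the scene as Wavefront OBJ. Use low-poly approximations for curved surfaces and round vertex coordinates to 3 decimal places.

v 0.893 -3.722 -1.212
v 1.274 -3.94 -1.731
v 2.748 -4.376 -0.467
v 2.367 -4.158 0.052
v 1.342 -3.684 -1.722
v 2.815 -4.12 -0.458
v 1.341 -3.433 -1.635
v 2.815 -3.869 -0.37
v 1.272 -3.227 -1.483
v 2.746 -3.662 -0.219
v 1.145 -3.096 -1.29
v 2.619 -3.531 -0.026
v 0.98 -3.06 -1.086
v 2.454 -3.495 0.179
v 0.802 -3.125 -0.9
v 2.276 -3.56 0.364
v 0.638 -3.281 -0.762
v 2.111 -3.716 0.502
v 0.512 -3.504 -0.693
v 1.986 -3.94 0.571
v 0.445 -3.76 -0.702
v 1.918 -4.196 0.562
v 0.445 -4.011 -0.79
v 1.919 -4.447 0.475
v 0.514 -4.218 -0.941
v 1.988 -4.653 0.323
v 0.641 -4.349 -1.134
v 2.115 -4.784 0.13
v 0.806 -4.385 -1.339
v 2.28 -4.82 -0.074
v 0.984 -4.32 -1.524
v 2.458 -4.755 -0.26
v 1.149 -4.164 -1.662
v 2.622 -4.599 -0.398
v 1.697 0.131 0.848
v 2.41 -0.608 0.231
v 0.25 -0.232 -0.391
v 0.963 -0.971 -1.008
v 0.594 -1.274 0.091
v 1.489 -1.05 0.857
v 1.171 0.21 -1.017
v 2.066 0.434 -0.251
v 2.086 -0.56 -0.922
v 1.729 -1.476 -0.237
v 0.931 0.636 0.077
v 0.574 -0.28 0.762
v 2.376 1.132 0.632
v 2.977 0.985 1.601
v 2.652 1.934 0.582
v 3.253 1.788 1.552
v 3.827 0.572 -0.352
v 4.428 0.426 0.618
v 4.103 1.375 -0.401
v 4.704 1.228 0.568
v -4.018 -4.436 -2.092
v -4.079 -3.24 -1.239
v -4.913 -3.428 -3.569
v -4.974 -2.232 -2.717
v -2.946 -4.088 -2.503
v -3.007 -2.892 -1.651
v -3.841 -3.08 -3.981
v -3.902 -1.884 -3.128
f 2 1 5
f 2 5 3
f 3 5 6
f 3 6 4
f 5 1 7
f 5 7 6
f 6 7 8
f 6 8 4
f 7 1 9
f 7 9 8
f 8 9 10
f 8 10 4
f 9 1 11
f 9 11 10
f 10 11 12
f 10 12 4
f 11 1 13
f 11 13 12
f 12 13 14
f 12 14 4
f 13 1 15
f 13 15 14
f 14 15 16
f 14 16 4
f 15 1 17
f 15 17 16
f 16 17 18
f 16 18 4
f 17 1 19
f 17 19 18
f 18 19 20
f 18 20 4
f 19 1 21
f 19 21 20
f 20 21 22
f 20 22 4
f 21 1 23
f 21 23 22
f 22 23 24
f 22 24 4
f 23 1 25
f 23 25 24
f 24 25 26
f 24 26 4
f 25 1 27
f 25 27 26
f 26 27 28
f 26 28 4
f 27 1 29
f 27 29 28
f 28 29 30
f 28 30 4
f 29 1 31
f 29 31 30
f 30 31 32
f 30 32 4
f 31 1 33
f 31 33 32
f 32 33 34
f 32 34 4
f 33 1 2
f 33 2 34
f 34 2 3
f 34 3 4
f 35 46 40
f 35 40 36
f 35 36 42
f 35 42 45
f 35 45 46
f 36 40 44
f 40 46 39
f 46 45 37
f 45 42 41
f 42 36 43
f 38 44 39
f 38 39 37
f 38 37 41
f 38 41 43
f 38 43 44
f 39 44 40
f 37 39 46
f 41 37 45
f 43 41 42
f 44 43 36
f 48 50 47
f 51 48 47
f 47 50 49
f 49 51 47
f 48 54 50
f 52 48 51
f 52 54 48
f 50 54 49
f 53 51 49
f 49 54 53
f 53 52 51
f 54 52 53
f 56 58 55
f 59 56 55
f 55 58 57
f 57 59 55
f 56 62 58
f 60 56 59
f 60 62 56
f 58 62 57
f 61 59 57
f 57 62 61
f 61 60 59
f 62 60 61



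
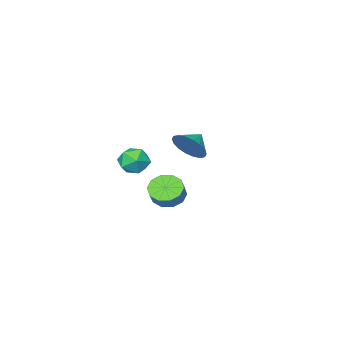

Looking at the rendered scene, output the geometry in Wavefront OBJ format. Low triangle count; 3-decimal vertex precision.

v 0.3 -2.573 -1.661
v 1.289 -2.587 -1.306
v 0.431 -4.213 -2.094
v 1.42 -4.227 -1.739
v 0.62 -4.133 -1.063
v 0.539 -3.119 -0.795
v 1.181 -3.681 -2.605
v 1.1 -2.667 -2.337
v 1.834 -3.272 -1.889
v 1.487 -3.552 -0.936
v 0.233 -3.248 -2.464
v -0.114 -3.528 -1.511
v -0.709 -2.317 -4.382
v 0.187 -2.577 -4.84
v 0.745 -2.144 -3.997
v -0.151 -1.883 -3.538
v 0.027 -1.987 -5.038
v 0.585 -1.554 -4.195
v -0.414 -1.523 -4.985
v 0.144 -1.089 -4.142
v -0.968 -1.362 -4.701
v -0.41 -0.928 -3.858
v -1.423 -1.565 -4.296
v -0.865 -1.132 -3.453
v -1.605 -2.056 -3.923
v -1.047 -1.623 -3.08
v -1.445 -2.646 -3.725
v -0.887 -2.213 -2.882
v -1.004 -3.111 -3.778
v -0.446 -2.677 -2.935
v -0.45 -3.272 -4.062
v 0.108 -2.838 -3.219
v 0.005 -3.068 -4.467
v 0.563 -2.635 -3.624
v 2.644 3.731 2.368
v 3.181 3.513 3.256
v 1.656 3.509 2.912
v 3.098 3.975 3.295
v 2.926 4.39 3.15
v 2.697 4.674 2.851
v 2.458 4.771 2.456
v 2.256 4.663 2.043
v 2.131 4.37 1.696
v 2.107 3.95 1.481
v 2.19 3.487 1.442
v 2.363 3.073 1.587
v 2.592 2.789 1.886
v 2.831 2.691 2.281
v 3.033 2.8 2.693
v 3.158 3.093 3.041
f 1 12 6
f 1 6 2
f 1 2 8
f 1 8 11
f 1 11 12
f 2 6 10
f 6 12 5
f 12 11 3
f 11 8 7
f 8 2 9
f 4 10 5
f 4 5 3
f 4 3 7
f 4 7 9
f 4 9 10
f 5 10 6
f 3 5 12
f 7 3 11
f 9 7 8
f 10 9 2
f 14 13 17
f 14 17 15
f 15 17 18
f 15 18 16
f 17 13 19
f 17 19 18
f 18 19 20
f 18 20 16
f 19 13 21
f 19 21 20
f 20 21 22
f 20 22 16
f 21 13 23
f 21 23 22
f 22 23 24
f 22 24 16
f 23 13 25
f 23 25 24
f 24 25 26
f 24 26 16
f 25 13 27
f 25 27 26
f 26 27 28
f 26 28 16
f 27 13 29
f 27 29 28
f 28 29 30
f 28 30 16
f 29 13 31
f 29 31 30
f 30 31 32
f 30 32 16
f 31 13 33
f 31 33 32
f 32 33 34
f 32 34 16
f 33 13 14
f 33 14 34
f 34 14 15
f 34 15 16
f 36 35 38
f 36 38 37
f 38 35 39
f 38 39 37
f 39 35 40
f 39 40 37
f 40 35 41
f 40 41 37
f 41 35 42
f 41 42 37
f 42 35 43
f 42 43 37
f 43 35 44
f 43 44 37
f 44 35 45
f 44 45 37
f 45 35 46
f 45 46 37
f 46 35 47
f 46 47 37
f 47 35 48
f 47 48 37
f 48 35 49
f 48 49 37
f 49 35 50
f 49 50 37
f 50 35 36
f 50 36 37



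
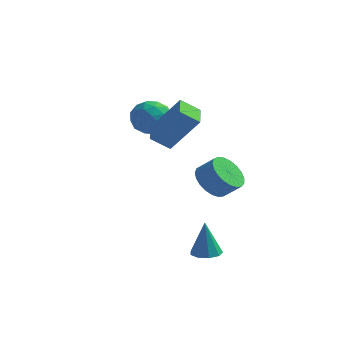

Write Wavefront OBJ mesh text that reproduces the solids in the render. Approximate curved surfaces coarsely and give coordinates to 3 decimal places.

v -1.639 3.849 1.882
v -1.099 4.388 1.305
v -1.581 2.692 0.855
v -1.041 3.231 0.278
v -0.684 2.91 1.106
v -0.72 3.625 1.74
v -1.96 3.455 0.42
v -1.996 4.17 1.054
v -1.298 4.145 0.401
v -0.509 3.808 0.825
v -2.171 3.272 1.335
v -1.382 2.935 1.759
v -1.375 4.22 1.684
v -1.305 2.86 0.476
v -1.096 2.671 0.963
v -0.778 2.989 0.624
v -1.151 3.771 1.94
v -0.834 4.089 1.601
v -0.59 3.22 1.483
v -1.846 2.991 0.559
v -1.529 3.309 0.22
v -1.902 4.091 1.536
v -1.584 4.409 1.197
v -2.09 3.86 0.677
v -1.174 4.394 0.814
v -1.139 3.714 0.21
v -1.68 3.845 0.293
v -1.701 4.266 0.666
v -0.71 4.196 1.063
v -0.675 3.516 0.459
v -0.465 3.328 0.945
v -0.487 3.748 1.319
v -0.826 4.053 0.531
v -2.005 3.564 1.701
v -1.97 2.884 1.097
v -2.193 3.332 0.841
v -2.215 3.752 1.215
v -1.541 3.366 1.95
v -1.506 2.686 1.346
v -0.979 2.814 1.494
v -1 3.235 1.867
v -1.854 3.027 1.629
v 3.091 -0.943 -3.949
v 3.71 -1.138 -3.915
v 3.009 -0.917 -2.311
v 3.691 -0.694 -3.923
v 3.391 -0.366 -3.943
v 2.951 -0.308 -3.966
v 2.576 -0.547 -3.981
v 2.442 -0.971 -3.981
v 2.612 -1.382 -3.966
v 3.005 -1.587 -3.943
v 3.439 -1.491 -3.923
v -0.199 0.957 1.006
v 0.996 1.193 2.605
v -0.679 2.107 1.195
v 0.517 2.343 2.793
v 0.523 1.357 0.407
v 1.719 1.593 2.005
v 0.044 2.507 0.595
v 1.239 2.743 2.194
v 1.78 2.602 -1.73
v 2.391 2.494 -2.408
v 3.152 2.531 -1.729
v 2.54 2.638 -1.05
v 2.358 2.875 -2.391
v 3.118 2.911 -1.712
v 2.224 3.208 -2.26
v 2.984 3.245 -1.581
v 2.014 3.437 -2.036
v 2.774 3.473 -1.357
v 1.763 3.521 -1.76
v 2.523 3.558 -1.081
v 1.515 3.446 -1.478
v 2.275 3.483 -0.799
v 1.313 3.225 -1.24
v 2.073 3.262 -0.561
v 1.192 2.897 -1.087
v 1.952 2.933 -0.408
v 1.172 2.517 -1.044
v 1.932 2.554 -0.365
v 1.257 2.152 -1.12
v 2.018 2.188 -0.441
v 1.433 1.865 -1.302
v 2.193 1.901 -0.623
v 1.669 1.705 -1.557
v 2.429 1.741 -0.878
v 1.924 1.7 -1.842
v 2.684 1.737 -1.163
v 2.154 1.851 -2.108
v 2.914 1.888 -1.429
v 2.319 2.132 -2.308
v 3.08 2.169 -1.629
f 1 38 17
f 38 12 41
f 17 41 6
f 38 41 17
f 1 17 13
f 17 6 18
f 13 18 2
f 17 18 13
f 1 13 22
f 13 2 23
f 22 23 8
f 13 23 22
f 1 22 34
f 22 8 37
f 34 37 11
f 22 37 34
f 1 34 38
f 34 11 42
f 38 42 12
f 34 42 38
f 2 18 29
f 18 6 32
f 29 32 10
f 18 32 29
f 6 41 19
f 41 12 40
f 19 40 5
f 41 40 19
f 12 42 39
f 42 11 35
f 39 35 3
f 42 35 39
f 11 37 36
f 37 8 24
f 36 24 7
f 37 24 36
f 8 23 28
f 23 2 25
f 28 25 9
f 23 25 28
f 4 30 16
f 30 10 31
f 16 31 5
f 30 31 16
f 4 16 14
f 16 5 15
f 14 15 3
f 16 15 14
f 4 14 21
f 14 3 20
f 21 20 7
f 14 20 21
f 4 21 26
f 21 7 27
f 26 27 9
f 21 27 26
f 4 26 30
f 26 9 33
f 30 33 10
f 26 33 30
f 5 31 19
f 31 10 32
f 19 32 6
f 31 32 19
f 3 15 39
f 15 5 40
f 39 40 12
f 15 40 39
f 7 20 36
f 20 3 35
f 36 35 11
f 20 35 36
f 9 27 28
f 27 7 24
f 28 24 8
f 27 24 28
f 10 33 29
f 33 9 25
f 29 25 2
f 33 25 29
f 44 43 46
f 44 46 45
f 46 43 47
f 46 47 45
f 47 43 48
f 47 48 45
f 48 43 49
f 48 49 45
f 49 43 50
f 49 50 45
f 50 43 51
f 50 51 45
f 51 43 52
f 51 52 45
f 52 43 53
f 52 53 45
f 53 43 44
f 53 44 45
f 55 57 54
f 58 55 54
f 54 57 56
f 56 58 54
f 55 61 57
f 59 55 58
f 59 61 55
f 57 61 56
f 60 58 56
f 56 61 60
f 60 59 58
f 61 59 60
f 63 62 66
f 63 66 64
f 64 66 67
f 64 67 65
f 66 62 68
f 66 68 67
f 67 68 69
f 67 69 65
f 68 62 70
f 68 70 69
f 69 70 71
f 69 71 65
f 70 62 72
f 70 72 71
f 71 72 73
f 71 73 65
f 72 62 74
f 72 74 73
f 73 74 75
f 73 75 65
f 74 62 76
f 74 76 75
f 75 76 77
f 75 77 65
f 76 62 78
f 76 78 77
f 77 78 79
f 77 79 65
f 78 62 80
f 78 80 79
f 79 80 81
f 79 81 65
f 80 62 82
f 80 82 81
f 81 82 83
f 81 83 65
f 82 62 84
f 82 84 83
f 83 84 85
f 83 85 65
f 84 62 86
f 84 86 85
f 85 86 87
f 85 87 65
f 86 62 88
f 86 88 87
f 87 88 89
f 87 89 65
f 88 62 90
f 88 90 89
f 89 90 91
f 89 91 65
f 90 62 92
f 90 92 91
f 91 92 93
f 91 93 65
f 92 62 63
f 92 63 93
f 93 63 64
f 93 64 65



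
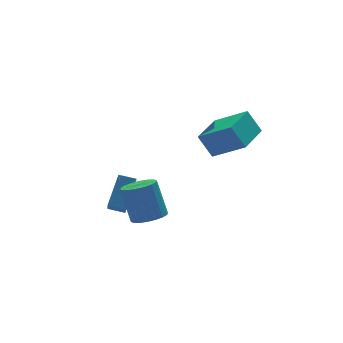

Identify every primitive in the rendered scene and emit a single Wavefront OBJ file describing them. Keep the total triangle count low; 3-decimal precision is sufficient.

v 2.483 -3.589 2.435
v 2.031 -2.957 3.6
v 4.065 -2.335 2.37
v 3.613 -1.703 3.535
v 3.567 -4.897 3.565
v 3.115 -4.265 4.73
v 5.149 -3.643 3.5
v 4.697 -3.011 4.665
v -0.861 -3.53 -0.917
v -0.184 -4.066 -0.6
v -0.322 -3.167 1.215
v -0.999 -2.63 0.897
v 0.018 -3.741 -0.746
v -0.12 -2.842 1.069
v 0.046 -3.374 -0.926
v -0.092 -2.475 0.889
v -0.106 -3.038 -1.104
v -0.244 -2.139 0.711
v -0.407 -2.799 -1.245
v -0.545 -1.9 0.57
v -0.798 -2.705 -1.321
v -0.936 -1.806 0.494
v -1.202 -2.775 -1.317
v -1.34 -1.875 0.497
v -1.538 -2.993 -1.235
v -1.676 -2.094 0.58
v -1.74 -3.318 -1.089
v -1.878 -2.419 0.726
v -1.768 -3.685 -0.909
v -1.906 -2.786 0.906
v -1.616 -4.021 -0.731
v -1.754 -3.122 1.084
v -1.315 -4.26 -0.59
v -1.453 -3.361 1.225
v -0.924 -4.354 -0.514
v -1.062 -3.455 1.301
v -0.52 -4.285 -0.517
v -0.658 -3.385 1.297
v -1.482 -0.113 -2.079
v -0.429 0.827 -0.763
v -0.983 1.029 -3.294
v 0.07 1.969 -1.978
v -0.75 -0.649 -2.282
v 0.303 0.291 -0.966
v -0.251 0.493 -3.497
v 0.802 1.433 -2.181
f 2 4 1
f 5 2 1
f 1 4 3
f 3 5 1
f 2 8 4
f 6 2 5
f 6 8 2
f 4 8 3
f 7 5 3
f 3 8 7
f 7 6 5
f 8 6 7
f 10 9 13
f 10 13 11
f 11 13 14
f 11 14 12
f 13 9 15
f 13 15 14
f 14 15 16
f 14 16 12
f 15 9 17
f 15 17 16
f 16 17 18
f 16 18 12
f 17 9 19
f 17 19 18
f 18 19 20
f 18 20 12
f 19 9 21
f 19 21 20
f 20 21 22
f 20 22 12
f 21 9 23
f 21 23 22
f 22 23 24
f 22 24 12
f 23 9 25
f 23 25 24
f 24 25 26
f 24 26 12
f 25 9 27
f 25 27 26
f 26 27 28
f 26 28 12
f 27 9 29
f 27 29 28
f 28 29 30
f 28 30 12
f 29 9 31
f 29 31 30
f 30 31 32
f 30 32 12
f 31 9 33
f 31 33 32
f 32 33 34
f 32 34 12
f 33 9 35
f 33 35 34
f 34 35 36
f 34 36 12
f 35 9 37
f 35 37 36
f 36 37 38
f 36 38 12
f 37 9 10
f 37 10 38
f 38 10 11
f 38 11 12
f 40 42 39
f 43 40 39
f 39 42 41
f 41 43 39
f 40 46 42
f 44 40 43
f 44 46 40
f 42 46 41
f 45 43 41
f 41 46 45
f 45 44 43
f 46 44 45



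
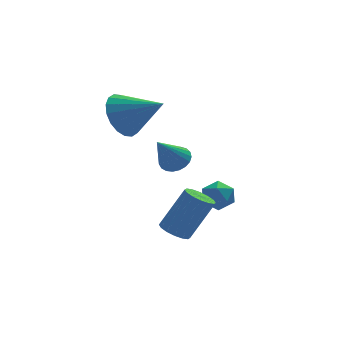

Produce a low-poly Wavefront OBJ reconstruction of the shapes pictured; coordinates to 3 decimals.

v -3.611 4.101 -0.489
v -2.99 4.325 -1.172
v -2.409 3.259 0.329
v -2.95 4.646 -0.9
v -3.042 4.859 -0.546
v -3.246 4.922 -0.181
v -3.522 4.822 0.123
v -3.816 4.58 0.305
v -4.07 4.242 0.331
v -4.232 3.877 0.194
v -4.272 3.556 -0.078
v -4.181 3.343 -0.432
v -3.976 3.28 -0.797
v -3.7 3.379 -1.101
v -3.406 3.622 -1.283
v -3.152 3.959 -1.309
v -2.544 1.056 -4.514
v -2.063 1.178 -4.815
v -1.176 1.306 -3.347
v -1.656 1.184 -3.046
v -2.191 1.444 -4.761
v -1.304 1.573 -3.293
v -2.413 1.607 -4.641
v -1.526 1.735 -3.173
v -2.67 1.621 -4.487
v -1.783 1.749 -3.019
v -2.894 1.484 -4.34
v -2.006 1.613 -2.872
v -3.023 1.233 -4.239
v -2.136 1.361 -2.772
v -3.024 0.934 -4.213
v -2.137 1.062 -2.745
v -2.896 0.667 -4.267
v -2.009 0.796 -2.799
v -2.674 0.505 -4.387
v -1.787 0.633 -2.919
v -2.417 0.491 -4.541
v -1.53 0.619 -3.073
v -2.194 0.627 -4.688
v -1.306 0.756 -3.22
v -2.064 0.879 -4.788
v -1.177 1.007 -3.321
v -0.597 2.758 -4.36
v -0.202 2.294 -4.128
v -1.238 2.626 -3.532
v -0.843 2.162 -3.3
v -0.647 2.784 -3.306
v -0.251 2.865 -3.818
v -1.189 2.055 -3.842
v -0.793 2.136 -4.354
v -0.568 1.859 -3.808
v -0.233 2.31 -3.477
v -1.207 2.61 -4.183
v -0.872 3.061 -3.852
v -2.781 -0.051 -0.537
v -2.516 0.307 -0.198
v -3.479 -0.589 0.577
v -2.705 0.428 -0.258
v -2.908 0.467 -0.366
v -3.089 0.416 -0.504
v -3.216 0.284 -0.648
v -3.269 0.094 -0.772
v -3.237 -0.121 -0.856
v -3.126 -0.324 -0.884
v -2.956 -0.48 -0.853
v -2.756 -0.561 -0.767
v -2.56 -0.555 -0.641
v -2.402 -0.461 -0.497
v -2.31 -0.297 -0.361
v -2.3 -0.09 -0.254
v -2.372 0.124 -0.197
f 2 1 4
f 2 4 3
f 4 1 5
f 4 5 3
f 5 1 6
f 5 6 3
f 6 1 7
f 6 7 3
f 7 1 8
f 7 8 3
f 8 1 9
f 8 9 3
f 9 1 10
f 9 10 3
f 10 1 11
f 10 11 3
f 11 1 12
f 11 12 3
f 12 1 13
f 12 13 3
f 13 1 14
f 13 14 3
f 14 1 15
f 14 15 3
f 15 1 16
f 15 16 3
f 16 1 2
f 16 2 3
f 18 17 21
f 18 21 19
f 19 21 22
f 19 22 20
f 21 17 23
f 21 23 22
f 22 23 24
f 22 24 20
f 23 17 25
f 23 25 24
f 24 25 26
f 24 26 20
f 25 17 27
f 25 27 26
f 26 27 28
f 26 28 20
f 27 17 29
f 27 29 28
f 28 29 30
f 28 30 20
f 29 17 31
f 29 31 30
f 30 31 32
f 30 32 20
f 31 17 33
f 31 33 32
f 32 33 34
f 32 34 20
f 33 17 35
f 33 35 34
f 34 35 36
f 34 36 20
f 35 17 37
f 35 37 36
f 36 37 38
f 36 38 20
f 37 17 39
f 37 39 38
f 38 39 40
f 38 40 20
f 39 17 41
f 39 41 40
f 40 41 42
f 40 42 20
f 41 17 18
f 41 18 42
f 42 18 19
f 42 19 20
f 43 54 48
f 43 48 44
f 43 44 50
f 43 50 53
f 43 53 54
f 44 48 52
f 48 54 47
f 54 53 45
f 53 50 49
f 50 44 51
f 46 52 47
f 46 47 45
f 46 45 49
f 46 49 51
f 46 51 52
f 47 52 48
f 45 47 54
f 49 45 53
f 51 49 50
f 52 51 44
f 56 55 58
f 56 58 57
f 58 55 59
f 58 59 57
f 59 55 60
f 59 60 57
f 60 55 61
f 60 61 57
f 61 55 62
f 61 62 57
f 62 55 63
f 62 63 57
f 63 55 64
f 63 64 57
f 64 55 65
f 64 65 57
f 65 55 66
f 65 66 57
f 66 55 67
f 66 67 57
f 67 55 68
f 67 68 57
f 68 55 69
f 68 69 57
f 69 55 70
f 69 70 57
f 70 55 71
f 70 71 57
f 71 55 56
f 71 56 57



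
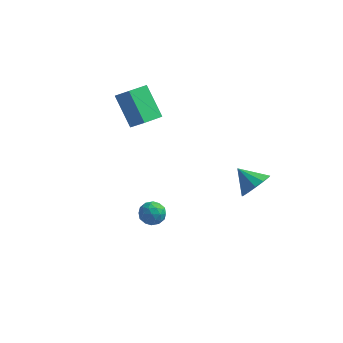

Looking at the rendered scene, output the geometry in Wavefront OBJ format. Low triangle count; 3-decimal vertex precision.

v 3.417 2.916 -1.475
v 4.042 3.12 -0.735
v 2.283 3.304 -0.625
v 3.985 3.592 -1.026
v 3.747 3.849 -1.461
v 3.405 3.811 -1.899
v 3.067 3.488 -2.203
v 2.84 2.984 -2.276
v 2.796 2.458 -2.095
v 2.95 2.078 -1.717
v 3.252 1.964 -1.262
v 3.606 2.152 -0.875
v 3.901 2.583 -0.678
v -0.331 -2.275 -0.665
v 0.232 -2.623 -0.32
v -1.072 -2.577 0.24
v -0.509 -2.925 0.585
v -0.508 -2.181 0.526
v -0.05 -1.994 -0.033
v -0.79 -3.206 -0.047
v -0.332 -3.019 -0.606
v -0.051 -3.198 0.062
v 0.123 -2.565 0.416
v -0.963 -2.635 -0.496
v -0.789 -2.002 -0.142
v 0.015 -2.422 -0.572
v -0.855 -2.778 0.492
v -0.855 -2.34 0.458
v -0.524 -2.545 0.66
v -0.151 -2.053 -0.403
v 0.181 -2.257 -0.201
v -0.254 -1.997 0.297
v -1.021 -2.943 0.121
v -0.689 -3.147 0.323
v -0.316 -2.655 -0.74
v 0.015 -2.86 -0.538
v -0.586 -3.203 -0.377
v 0.18 -2.965 -0.145
v -0.255 -3.143 0.387
v -0.421 -3.308 0.016
v -0.152 -3.198 -0.313
v 0.282 -2.592 0.063
v -0.153 -2.77 0.595
v -0.153 -2.333 0.561
v 0.116 -2.223 0.232
v 0.116 -2.931 0.288
v -0.687 -2.43 -0.675
v -1.122 -2.608 -0.143
v -0.956 -2.977 -0.312
v -0.687 -2.867 -0.641
v -0.585 -2.057 -0.467
v -1.02 -2.235 0.065
v -0.688 -2.002 0.233
v -0.419 -1.892 -0.096
v -0.956 -2.269 -0.368
v -4.537 3.522 3.423
v -3.673 3.286 4.191
v -3.964 4.725 3.149
v -3.1 4.489 3.918
v -3.38 2.611 1.842
v -2.516 2.375 2.611
v -2.807 3.814 1.569
v -1.943 3.578 2.337
f 2 1 4
f 2 4 3
f 4 1 5
f 4 5 3
f 5 1 6
f 5 6 3
f 6 1 7
f 6 7 3
f 7 1 8
f 7 8 3
f 8 1 9
f 8 9 3
f 9 1 10
f 9 10 3
f 10 1 11
f 10 11 3
f 11 1 12
f 11 12 3
f 12 1 13
f 12 13 3
f 13 1 2
f 13 2 3
f 14 51 30
f 51 25 54
f 30 54 19
f 51 54 30
f 14 30 26
f 30 19 31
f 26 31 15
f 30 31 26
f 14 26 35
f 26 15 36
f 35 36 21
f 26 36 35
f 14 35 47
f 35 21 50
f 47 50 24
f 35 50 47
f 14 47 51
f 47 24 55
f 51 55 25
f 47 55 51
f 15 31 42
f 31 19 45
f 42 45 23
f 31 45 42
f 19 54 32
f 54 25 53
f 32 53 18
f 54 53 32
f 25 55 52
f 55 24 48
f 52 48 16
f 55 48 52
f 24 50 49
f 50 21 37
f 49 37 20
f 50 37 49
f 21 36 41
f 36 15 38
f 41 38 22
f 36 38 41
f 17 43 29
f 43 23 44
f 29 44 18
f 43 44 29
f 17 29 27
f 29 18 28
f 27 28 16
f 29 28 27
f 17 27 34
f 27 16 33
f 34 33 20
f 27 33 34
f 17 34 39
f 34 20 40
f 39 40 22
f 34 40 39
f 17 39 43
f 39 22 46
f 43 46 23
f 39 46 43
f 18 44 32
f 44 23 45
f 32 45 19
f 44 45 32
f 16 28 52
f 28 18 53
f 52 53 25
f 28 53 52
f 20 33 49
f 33 16 48
f 49 48 24
f 33 48 49
f 22 40 41
f 40 20 37
f 41 37 21
f 40 37 41
f 23 46 42
f 46 22 38
f 42 38 15
f 46 38 42
f 57 59 56
f 60 57 56
f 56 59 58
f 58 60 56
f 57 63 59
f 61 57 60
f 61 63 57
f 59 63 58
f 62 60 58
f 58 63 62
f 62 61 60
f 63 61 62



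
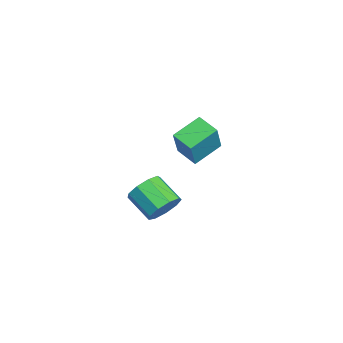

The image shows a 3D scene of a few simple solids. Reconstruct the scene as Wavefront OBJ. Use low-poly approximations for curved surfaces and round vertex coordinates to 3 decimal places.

v -1.65 2.638 0.424
v -0.832 2.392 2.099
v -2.532 3.89 1.038
v -1.714 3.644 2.713
v -0.766 3.416 0.107
v 0.052 3.17 1.782
v -1.648 4.668 0.721
v -0.83 4.422 2.396
v 4.359 1.872 0.929
v 5.026 1.557 1.461
v 4.009 0.654 2.204
v 3.341 0.968 1.671
v 4.767 2.061 1.719
v 3.75 1.158 2.462
v 4.317 2.476 1.608
v 3.3 1.573 2.35
v 3.886 2.609 1.178
v 2.869 1.705 1.921
v 3.677 2.396 0.632
v 2.659 1.493 1.375
v 3.786 1.938 0.225
v 2.769 1.035 0.967
v 4.163 1.449 0.147
v 3.146 0.546 0.889
v 4.632 1.158 0.435
v 3.615 0.255 1.177
v 4.973 1.201 0.954
v 3.956 0.297 1.696
f 2 4 1
f 5 2 1
f 1 4 3
f 3 5 1
f 2 8 4
f 6 2 5
f 6 8 2
f 4 8 3
f 7 5 3
f 3 8 7
f 7 6 5
f 8 6 7
f 10 9 13
f 10 13 11
f 11 13 14
f 11 14 12
f 13 9 15
f 13 15 14
f 14 15 16
f 14 16 12
f 15 9 17
f 15 17 16
f 16 17 18
f 16 18 12
f 17 9 19
f 17 19 18
f 18 19 20
f 18 20 12
f 19 9 21
f 19 21 20
f 20 21 22
f 20 22 12
f 21 9 23
f 21 23 22
f 22 23 24
f 22 24 12
f 23 9 25
f 23 25 24
f 24 25 26
f 24 26 12
f 25 9 27
f 25 27 26
f 26 27 28
f 26 28 12
f 27 9 10
f 27 10 28
f 28 10 11
f 28 11 12



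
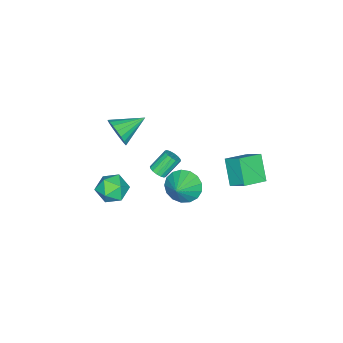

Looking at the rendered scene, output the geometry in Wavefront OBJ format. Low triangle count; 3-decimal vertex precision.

v -0.117 -1.502 -2.145
v 0.143 -1.824 -1.782
v -0.664 -1.34 -0.773
v -0.923 -1.018 -1.135
v 0.29 -1.58 -1.782
v -0.517 -1.096 -0.773
v 0.327 -1.315 -1.879
v -0.479 -0.831 -0.87
v 0.246 -1.1 -2.048
v -0.561 -0.616 -1.038
v 0.068 -0.993 -2.242
v -0.739 -0.509 -1.232
v -0.16 -1.022 -2.41
v -0.967 -0.538 -1.4
v -0.376 -1.18 -2.507
v -1.183 -0.696 -1.498
v -0.523 -1.424 -2.507
v -1.33 -0.94 -1.498
v -0.561 -1.689 -2.41
v -1.367 -1.205 -1.401
v -0.479 -1.904 -2.242
v -1.286 -1.42 -1.232
v -0.301 -2.011 -2.048
v -1.108 -1.527 -1.038
v -0.073 -1.982 -1.88
v -0.88 -1.498 -0.87
v 2 1.388 0.007
v 2.501 0.647 -0.543
v 3.16 1.632 0.733
v 2.579 1.066 -0.808
v 2.524 1.56 -0.887
v 2.35 2.014 -0.761
v 2.095 2.324 -0.459
v 1.819 2.421 -0.05
v 1.584 2.28 0.371
v 1.445 1.936 0.709
v 1.432 1.465 0.886
v 1.55 0.978 0.862
v 1.771 0.584 0.641
v 2.045 0.374 0.276
v 2.308 0.397 -0.152
v 0.084 -3.943 -4.154
v 0.736 -3.444 -4.794
v 1.324 -4.116 -3.026
v 1.976 -3.617 -3.666
v 1.196 -3.1 -3.21
v 0.43 -2.993 -3.907
v 1.63 -4.567 -3.913
v 0.864 -4.46 -4.61
v 1.691 -3.829 -4.645
v 1.423 -2.922 -4.21
v 0.637 -4.638 -3.61
v 0.369 -3.731 -3.175
v 2.071 -2.684 2.696
v 2.567 -2.353 3.423
v 0.649 -1.796 3.264
v 2.63 -2.064 3.128
v 2.583 -1.897 2.747
v 2.433 -1.885 2.357
v 2.213 -2.032 2.033
v 1.964 -2.308 1.841
v 1.736 -2.658 1.818
v 1.575 -3.014 1.969
v 1.512 -3.304 2.264
v 1.56 -3.471 2.645
v 1.709 -3.482 3.035
v 1.93 -3.335 3.359
v 2.179 -3.059 3.551
v 2.406 -2.709 3.574
v -1.819 3.452 -1.87
v -2.628 2.647 -0.556
v -1.632 4.434 -1.154
v -2.442 3.63 0.16
v -0.458 2.85 -1.4
v -1.268 2.046 -0.086
v -0.272 3.833 -0.684
v -1.081 3.028 0.63
f 2 1 5
f 2 5 3
f 3 5 6
f 3 6 4
f 5 1 7
f 5 7 6
f 6 7 8
f 6 8 4
f 7 1 9
f 7 9 8
f 8 9 10
f 8 10 4
f 9 1 11
f 9 11 10
f 10 11 12
f 10 12 4
f 11 1 13
f 11 13 12
f 12 13 14
f 12 14 4
f 13 1 15
f 13 15 14
f 14 15 16
f 14 16 4
f 15 1 17
f 15 17 16
f 16 17 18
f 16 18 4
f 17 1 19
f 17 19 18
f 18 19 20
f 18 20 4
f 19 1 21
f 19 21 20
f 20 21 22
f 20 22 4
f 21 1 23
f 21 23 22
f 22 23 24
f 22 24 4
f 23 1 25
f 23 25 24
f 24 25 26
f 24 26 4
f 25 1 2
f 25 2 26
f 26 2 3
f 26 3 4
f 28 27 30
f 28 30 29
f 30 27 31
f 30 31 29
f 31 27 32
f 31 32 29
f 32 27 33
f 32 33 29
f 33 27 34
f 33 34 29
f 34 27 35
f 34 35 29
f 35 27 36
f 35 36 29
f 36 27 37
f 36 37 29
f 37 27 38
f 37 38 29
f 38 27 39
f 38 39 29
f 39 27 40
f 39 40 29
f 40 27 41
f 40 41 29
f 41 27 28
f 41 28 29
f 42 53 47
f 42 47 43
f 42 43 49
f 42 49 52
f 42 52 53
f 43 47 51
f 47 53 46
f 53 52 44
f 52 49 48
f 49 43 50
f 45 51 46
f 45 46 44
f 45 44 48
f 45 48 50
f 45 50 51
f 46 51 47
f 44 46 53
f 48 44 52
f 50 48 49
f 51 50 43
f 55 54 57
f 55 57 56
f 57 54 58
f 57 58 56
f 58 54 59
f 58 59 56
f 59 54 60
f 59 60 56
f 60 54 61
f 60 61 56
f 61 54 62
f 61 62 56
f 62 54 63
f 62 63 56
f 63 54 64
f 63 64 56
f 64 54 65
f 64 65 56
f 65 54 66
f 65 66 56
f 66 54 67
f 66 67 56
f 67 54 68
f 67 68 56
f 68 54 69
f 68 69 56
f 69 54 55
f 69 55 56
f 71 73 70
f 74 71 70
f 70 73 72
f 72 74 70
f 71 77 73
f 75 71 74
f 75 77 71
f 73 77 72
f 76 74 72
f 72 77 76
f 76 75 74
f 77 75 76



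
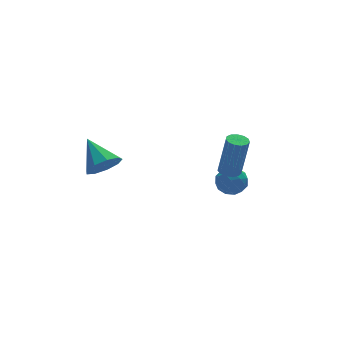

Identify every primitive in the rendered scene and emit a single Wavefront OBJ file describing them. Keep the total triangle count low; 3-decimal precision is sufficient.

v -2.596 2.401 0.384
v -2.051 2.001 1.051
v -2.784 3.899 1.436
v -1.682 2.339 0.637
v -1.74 2.706 0.104
v -2.199 2.931 -0.298
v -2.843 2.908 -0.381
v -3.371 2.648 -0.106
v -3.537 2.272 0.398
v -3.261 1.957 0.896
v -2.675 1.85 1.153
v 1.887 -1.551 1.12
v 2.358 -1.27 1.075
v 2.664 -1.449 3.196
v 2.193 -1.729 3.24
v 2.135 -1.06 1.125
v 2.442 -1.239 3.246
v 1.834 -1.006 1.173
v 2.141 -1.185 3.294
v 1.549 -1.124 1.205
v 1.856 -1.303 3.325
v 1.372 -1.378 1.209
v 1.679 -1.557 3.329
v 1.358 -1.687 1.185
v 1.665 -1.866 3.305
v 1.512 -1.952 1.14
v 1.818 -2.131 3.261
v 1.784 -2.09 1.089
v 2.091 -2.269 3.21
v 2.09 -2.057 1.048
v 2.396 -2.235 3.168
v 2.33 -1.862 1.029
v 2.637 -2.041 3.15
v 2.43 -1.569 1.04
v 2.737 -1.748 3.16
v 3.114 1.861 -1.778
v 3.514 1.627 -1.064
v 3.346 0.613 -2.316
v 3.746 0.379 -1.602
v 2.904 0.511 -1.596
v 2.761 1.282 -1.263
v 4.099 0.958 -2.117
v 3.956 1.729 -1.784
v 4.122 1.069 -1.273
v 3.384 0.793 -0.951
v 3.476 1.447 -2.429
v 2.738 1.171 -2.107
v 3.294 1.853 -1.374
v 3.566 0.387 -2.006
v 3.072 0.464 -2.003
v 3.306 0.327 -1.582
v 2.851 1.651 -1.491
v 3.086 1.513 -1.071
v 2.728 0.857 -1.384
v 3.774 0.727 -2.309
v 4.009 0.589 -1.889
v 3.554 1.913 -1.798
v 3.788 1.776 -1.377
v 4.132 1.383 -1.996
v 3.886 1.388 -1.077
v 4.022 0.654 -1.393
v 4.23 0.995 -1.696
v 4.146 1.448 -1.5
v 3.452 1.225 -0.887
v 3.588 0.492 -1.203
v 3.094 0.57 -1.2
v 3.01 1.023 -1.004
v 3.81 0.897 -1.01
v 3.272 1.748 -2.177
v 3.408 1.015 -2.493
v 3.85 1.217 -2.376
v 3.766 1.67 -2.18
v 2.838 1.586 -1.987
v 2.974 0.852 -2.303
v 2.714 0.792 -1.88
v 2.63 1.245 -1.684
v 3.05 1.343 -2.37
f 2 1 4
f 2 4 3
f 4 1 5
f 4 5 3
f 5 1 6
f 5 6 3
f 6 1 7
f 6 7 3
f 7 1 8
f 7 8 3
f 8 1 9
f 8 9 3
f 9 1 10
f 9 10 3
f 10 1 11
f 10 11 3
f 11 1 2
f 11 2 3
f 13 12 16
f 13 16 14
f 14 16 17
f 14 17 15
f 16 12 18
f 16 18 17
f 17 18 19
f 17 19 15
f 18 12 20
f 18 20 19
f 19 20 21
f 19 21 15
f 20 12 22
f 20 22 21
f 21 22 23
f 21 23 15
f 22 12 24
f 22 24 23
f 23 24 25
f 23 25 15
f 24 12 26
f 24 26 25
f 25 26 27
f 25 27 15
f 26 12 28
f 26 28 27
f 27 28 29
f 27 29 15
f 28 12 30
f 28 30 29
f 29 30 31
f 29 31 15
f 30 12 32
f 30 32 31
f 31 32 33
f 31 33 15
f 32 12 34
f 32 34 33
f 33 34 35
f 33 35 15
f 34 12 13
f 34 13 35
f 35 13 14
f 35 14 15
f 36 73 52
f 73 47 76
f 52 76 41
f 73 76 52
f 36 52 48
f 52 41 53
f 48 53 37
f 52 53 48
f 36 48 57
f 48 37 58
f 57 58 43
f 48 58 57
f 36 57 69
f 57 43 72
f 69 72 46
f 57 72 69
f 36 69 73
f 69 46 77
f 73 77 47
f 69 77 73
f 37 53 64
f 53 41 67
f 64 67 45
f 53 67 64
f 41 76 54
f 76 47 75
f 54 75 40
f 76 75 54
f 47 77 74
f 77 46 70
f 74 70 38
f 77 70 74
f 46 72 71
f 72 43 59
f 71 59 42
f 72 59 71
f 43 58 63
f 58 37 60
f 63 60 44
f 58 60 63
f 39 65 51
f 65 45 66
f 51 66 40
f 65 66 51
f 39 51 49
f 51 40 50
f 49 50 38
f 51 50 49
f 39 49 56
f 49 38 55
f 56 55 42
f 49 55 56
f 39 56 61
f 56 42 62
f 61 62 44
f 56 62 61
f 39 61 65
f 61 44 68
f 65 68 45
f 61 68 65
f 40 66 54
f 66 45 67
f 54 67 41
f 66 67 54
f 38 50 74
f 50 40 75
f 74 75 47
f 50 75 74
f 42 55 71
f 55 38 70
f 71 70 46
f 55 70 71
f 44 62 63
f 62 42 59
f 63 59 43
f 62 59 63
f 45 68 64
f 68 44 60
f 64 60 37
f 68 60 64



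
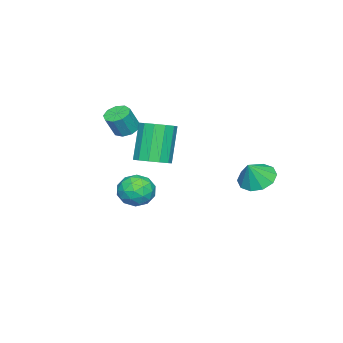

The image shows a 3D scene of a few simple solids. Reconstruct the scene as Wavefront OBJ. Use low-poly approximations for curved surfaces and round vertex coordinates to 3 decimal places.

v -3.867 2.5 -0.627
v -3.234 3.057 -0.942
v -3.233 2.34 0.367
v -3.603 3.36 -0.657
v -4.073 3.335 -0.361
v -4.465 2.991 -0.167
v -4.628 2.459 -0.148
v -4.501 1.943 -0.313
v -4.131 1.64 -0.597
v -3.661 1.665 -0.893
v -3.269 2.009 -1.087
v -3.106 2.541 -1.106
v -1.248 -2.386 2.417
v -0.791 -2.686 2.145
v -0.316 -2.893 3.171
v -0.772 -2.594 3.443
v -0.694 -2.282 2.182
v -0.219 -2.489 3.208
v -0.857 -1.926 2.329
v -0.381 -2.134 3.355
v -1.202 -1.786 2.517
v -0.726 -1.994 3.543
v -1.568 -1.927 2.658
v -1.093 -2.134 3.685
v -1.785 -2.282 2.686
v -1.31 -2.49 3.713
v -1.75 -2.687 2.589
v -1.275 -2.894 3.615
v -1.48 -2.95 2.41
v -1.005 -3.158 3.437
v -1.101 -2.95 2.235
v -0.626 -3.157 3.262
v -3.544 -2.219 -2.325
v -2.645 -2.027 -2.435
v -3.195 -3.613 -1.905
v -2.296 -3.421 -2.015
v -2.773 -3.026 -1.327
v -2.989 -2.164 -1.587
v -2.851 -3.476 -2.753
v -3.067 -2.614 -3.013
v -2.217 -2.804 -2.699
v -2.169 -2.526 -1.818
v -3.671 -3.114 -2.522
v -3.623 -2.836 -1.641
v -3.125 -2.001 -2.417
v -2.715 -3.639 -1.923
v -2.995 -3.407 -1.519
v -2.467 -3.294 -1.583
v -3.327 -2.081 -1.919
v -2.799 -1.969 -1.983
v -2.874 -2.555 -1.332
v -3.041 -3.671 -2.357
v -2.513 -3.559 -2.421
v -3.373 -2.346 -2.757
v -2.845 -2.233 -2.821
v -2.966 -3.085 -3.008
v -2.345 -2.345 -2.637
v -2.14 -3.164 -2.39
v -2.467 -3.196 -2.824
v -2.593 -2.69 -2.977
v -2.317 -2.181 -2.119
v -2.112 -3.001 -1.872
v -2.392 -2.768 -1.468
v -2.519 -2.262 -1.621
v -2.065 -2.638 -2.274
v -3.728 -2.639 -2.468
v -3.523 -3.459 -2.221
v -3.321 -3.378 -2.719
v -3.448 -2.872 -2.872
v -3.7 -2.476 -1.95
v -3.495 -3.295 -1.703
v -3.247 -2.95 -1.363
v -3.373 -2.444 -1.516
v -3.775 -3.002 -2.066
v 1.067 -0.015 1.943
v 1.537 -0.639 2.115
v 0.703 -0.789 3.849
v 0.233 -0.165 3.677
v 1.759 -0.271 2.254
v 0.924 -0.421 3.987
v 1.76 0.178 2.293
v 0.926 0.028 4.027
v 1.542 0.566 2.222
v 0.707 0.415 3.956
v 1.173 0.769 2.062
v 0.338 0.619 3.796
v 0.77 0.724 1.864
v -0.064 0.573 3.598
v 0.462 0.444 1.692
v -0.373 0.294 3.425
v 0.346 0.018 1.599
v -0.489 -0.132 3.333
v 0.459 -0.418 1.615
v -0.376 -0.568 3.349
v 0.765 -0.726 1.736
v -0.07 -0.876 3.47
v 1.167 -0.808 1.922
v 0.333 -0.959 3.656
f 2 1 4
f 2 4 3
f 4 1 5
f 4 5 3
f 5 1 6
f 5 6 3
f 6 1 7
f 6 7 3
f 7 1 8
f 7 8 3
f 8 1 9
f 8 9 3
f 9 1 10
f 9 10 3
f 10 1 11
f 10 11 3
f 11 1 12
f 11 12 3
f 12 1 2
f 12 2 3
f 14 13 17
f 14 17 15
f 15 17 18
f 15 18 16
f 17 13 19
f 17 19 18
f 18 19 20
f 18 20 16
f 19 13 21
f 19 21 20
f 20 21 22
f 20 22 16
f 21 13 23
f 21 23 22
f 22 23 24
f 22 24 16
f 23 13 25
f 23 25 24
f 24 25 26
f 24 26 16
f 25 13 27
f 25 27 26
f 26 27 28
f 26 28 16
f 27 13 29
f 27 29 28
f 28 29 30
f 28 30 16
f 29 13 31
f 29 31 30
f 30 31 32
f 30 32 16
f 31 13 14
f 31 14 32
f 32 14 15
f 32 15 16
f 33 70 49
f 70 44 73
f 49 73 38
f 70 73 49
f 33 49 45
f 49 38 50
f 45 50 34
f 49 50 45
f 33 45 54
f 45 34 55
f 54 55 40
f 45 55 54
f 33 54 66
f 54 40 69
f 66 69 43
f 54 69 66
f 33 66 70
f 66 43 74
f 70 74 44
f 66 74 70
f 34 50 61
f 50 38 64
f 61 64 42
f 50 64 61
f 38 73 51
f 73 44 72
f 51 72 37
f 73 72 51
f 44 74 71
f 74 43 67
f 71 67 35
f 74 67 71
f 43 69 68
f 69 40 56
f 68 56 39
f 69 56 68
f 40 55 60
f 55 34 57
f 60 57 41
f 55 57 60
f 36 62 48
f 62 42 63
f 48 63 37
f 62 63 48
f 36 48 46
f 48 37 47
f 46 47 35
f 48 47 46
f 36 46 53
f 46 35 52
f 53 52 39
f 46 52 53
f 36 53 58
f 53 39 59
f 58 59 41
f 53 59 58
f 36 58 62
f 58 41 65
f 62 65 42
f 58 65 62
f 37 63 51
f 63 42 64
f 51 64 38
f 63 64 51
f 35 47 71
f 47 37 72
f 71 72 44
f 47 72 71
f 39 52 68
f 52 35 67
f 68 67 43
f 52 67 68
f 41 59 60
f 59 39 56
f 60 56 40
f 59 56 60
f 42 65 61
f 65 41 57
f 61 57 34
f 65 57 61
f 76 75 79
f 76 79 77
f 77 79 80
f 77 80 78
f 79 75 81
f 79 81 80
f 80 81 82
f 80 82 78
f 81 75 83
f 81 83 82
f 82 83 84
f 82 84 78
f 83 75 85
f 83 85 84
f 84 85 86
f 84 86 78
f 85 75 87
f 85 87 86
f 86 87 88
f 86 88 78
f 87 75 89
f 87 89 88
f 88 89 90
f 88 90 78
f 89 75 91
f 89 91 90
f 90 91 92
f 90 92 78
f 91 75 93
f 91 93 92
f 92 93 94
f 92 94 78
f 93 75 95
f 93 95 94
f 94 95 96
f 94 96 78
f 95 75 97
f 95 97 96
f 96 97 98
f 96 98 78
f 97 75 76
f 97 76 98
f 98 76 77
f 98 77 78

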